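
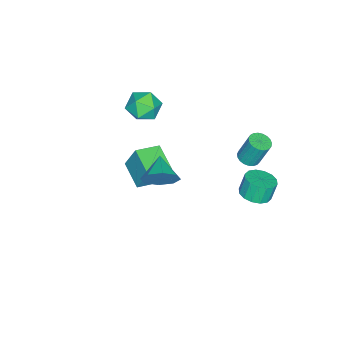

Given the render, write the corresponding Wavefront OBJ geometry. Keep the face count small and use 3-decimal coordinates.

v -3.668 2.793 -1.277
v -3.02 2.8 -1.228
v -3.144 3.374 0.346
v -3.792 3.367 0.297
v -3.072 3.048 -1.323
v -3.196 3.622 0.251
v -3.227 3.251 -1.409
v -3.351 3.826 0.164
v -3.458 3.376 -1.473
v -3.583 3.95 0.101
v -3.726 3.399 -1.503
v -3.85 3.974 0.071
v -3.983 3.318 -1.494
v -4.108 3.893 0.08
v -4.186 3.146 -1.447
v -4.311 3.721 0.127
v -4.3 2.913 -1.371
v -4.424 3.487 0.203
v -4.304 2.659 -1.278
v -4.428 3.233 0.295
v -4.198 2.428 -1.186
v -4.323 3.003 0.388
v -4 2.26 -1.109
v -4.125 2.835 0.465
v -3.745 2.184 -1.061
v -3.87 2.759 0.513
v -3.477 2.214 -1.05
v -3.602 2.789 0.523
v -3.241 2.344 -1.079
v -3.366 2.918 0.495
v -3.08 2.551 -1.142
v -3.204 3.125 0.432
v 0.311 -1.053 0.688
v 0.356 -0.413 2.197
v 1.276 0.123 0.161
v 1.321 0.763 1.67
v 1.439 -1.843 0.99
v 1.484 -1.203 2.499
v 2.404 -0.667 0.463
v 2.449 -0.027 1.972
v -4.325 -2.569 0.449
v -3.438 -2.596 -0.154
v -4.002 -4.184 0.994
v -3.115 -4.211 0.391
v -3.159 -3.573 1.252
v -3.359 -2.575 0.915
v -4.081 -4.205 -0.075
v -4.281 -3.207 -0.412
v -3.288 -3.607 -0.478
v -2.718 -3.216 0.342
v -4.722 -3.564 0.498
v -4.152 -3.173 1.318
v 3.209 1.064 2.865
v 3.761 0.635 3.581
v 2.051 0.456 3.395
v 3.495 1.322 3.788
v 3.061 1.858 3.455
v 2.714 1.928 2.777
v 2.656 1.492 2.15
v 2.922 0.805 1.943
v 3.356 0.27 2.276
v 3.703 0.199 2.954
v -3.339 3.37 -4.038
v -2.787 2.702 -3.761
v -3.129 2.881 -2.646
v -3.681 3.55 -2.922
v -2.524 3.093 -3.743
v -2.866 3.272 -2.628
v -2.48 3.558 -3.804
v -2.822 3.737 -2.689
v -2.666 3.973 -3.928
v -3.008 4.152 -2.813
v -3.032 4.226 -4.081
v -3.374 4.405 -2.966
v -3.481 4.25 -4.222
v -3.823 4.429 -3.107
v -3.891 4.039 -4.314
v -4.233 4.218 -3.199
v -4.154 3.648 -4.332
v -4.496 3.827 -3.217
v -4.198 3.183 -4.271
v -4.54 3.362 -3.156
v -4.012 2.768 -4.147
v -4.354 2.947 -3.032
v -3.646 2.515 -3.994
v -3.988 2.694 -2.879
v -3.197 2.491 -3.853
v -3.539 2.67 -2.738
f 2 1 5
f 2 5 3
f 3 5 6
f 3 6 4
f 5 1 7
f 5 7 6
f 6 7 8
f 6 8 4
f 7 1 9
f 7 9 8
f 8 9 10
f 8 10 4
f 9 1 11
f 9 11 10
f 10 11 12
f 10 12 4
f 11 1 13
f 11 13 12
f 12 13 14
f 12 14 4
f 13 1 15
f 13 15 14
f 14 15 16
f 14 16 4
f 15 1 17
f 15 17 16
f 16 17 18
f 16 18 4
f 17 1 19
f 17 19 18
f 18 19 20
f 18 20 4
f 19 1 21
f 19 21 20
f 20 21 22
f 20 22 4
f 21 1 23
f 21 23 22
f 22 23 24
f 22 24 4
f 23 1 25
f 23 25 24
f 24 25 26
f 24 26 4
f 25 1 27
f 25 27 26
f 26 27 28
f 26 28 4
f 27 1 29
f 27 29 28
f 28 29 30
f 28 30 4
f 29 1 31
f 29 31 30
f 30 31 32
f 30 32 4
f 31 1 2
f 31 2 32
f 32 2 3
f 32 3 4
f 34 36 33
f 37 34 33
f 33 36 35
f 35 37 33
f 34 40 36
f 38 34 37
f 38 40 34
f 36 40 35
f 39 37 35
f 35 40 39
f 39 38 37
f 40 38 39
f 41 52 46
f 41 46 42
f 41 42 48
f 41 48 51
f 41 51 52
f 42 46 50
f 46 52 45
f 52 51 43
f 51 48 47
f 48 42 49
f 44 50 45
f 44 45 43
f 44 43 47
f 44 47 49
f 44 49 50
f 45 50 46
f 43 45 52
f 47 43 51
f 49 47 48
f 50 49 42
f 54 53 56
f 54 56 55
f 56 53 57
f 56 57 55
f 57 53 58
f 57 58 55
f 58 53 59
f 58 59 55
f 59 53 60
f 59 60 55
f 60 53 61
f 60 61 55
f 61 53 62
f 61 62 55
f 62 53 54
f 62 54 55
f 64 63 67
f 64 67 65
f 65 67 68
f 65 68 66
f 67 63 69
f 67 69 68
f 68 69 70
f 68 70 66
f 69 63 71
f 69 71 70
f 70 71 72
f 70 72 66
f 71 63 73
f 71 73 72
f 72 73 74
f 72 74 66
f 73 63 75
f 73 75 74
f 74 75 76
f 74 76 66
f 75 63 77
f 75 77 76
f 76 77 78
f 76 78 66
f 77 63 79
f 77 79 78
f 78 79 80
f 78 80 66
f 79 63 81
f 79 81 80
f 80 81 82
f 80 82 66
f 81 63 83
f 81 83 82
f 82 83 84
f 82 84 66
f 83 63 85
f 83 85 84
f 84 85 86
f 84 86 66
f 85 63 87
f 85 87 86
f 86 87 88
f 86 88 66
f 87 63 64
f 87 64 88
f 88 64 65
f 88 65 66



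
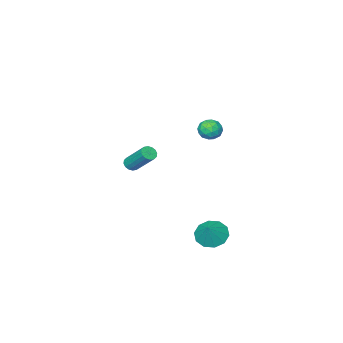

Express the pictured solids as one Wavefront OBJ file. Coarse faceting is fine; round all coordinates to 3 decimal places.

v 3.014 2.493 -4.353
v 3.63 1.719 -4.394
v 3.726 3.007 -3.367
v 3.843 2.15 -4.772
v 3.74 2.712 -4.99
v 3.359 3.191 -4.965
v 2.847 3.403 -4.706
v 2.399 3.267 -4.313
v 2.186 2.836 -3.934
v 2.289 2.274 -3.716
v 2.67 1.796 -3.741
v 3.182 1.584 -4
v 2.21 2.144 3.486
v 2.722 2.393 3.019
v 3.058 1.887 4.281
v 3.57 2.136 3.814
v 3.099 2.606 4.129
v 2.575 2.765 3.637
v 3.205 1.515 3.663
v 2.681 1.674 3.171
v 3.337 2.004 3.129
v 3.272 2.678 3.417
v 2.508 1.602 3.883
v 2.443 2.276 4.171
v 2.391 2.291 3.183
v 3.389 1.989 4.117
v 3.112 2.265 4.302
v 3.413 2.411 4.028
v 2.305 2.51 3.546
v 2.606 2.656 3.272
v 2.828 2.781 3.924
v 3.174 1.624 4.028
v 3.475 1.77 3.754
v 2.367 1.869 3.272
v 2.668 2.015 2.998
v 2.952 1.499 3.376
v 3.054 2.209 2.973
v 3.553 2.058 3.44
v 3.338 1.693 3.351
v 3.03 1.786 3.062
v 3.016 2.605 3.142
v 3.514 2.454 3.61
v 3.237 2.73 3.794
v 2.929 2.824 3.505
v 3.377 2.377 3.207
v 2.266 1.826 3.69
v 2.764 1.675 4.158
v 2.851 1.456 3.795
v 2.543 1.55 3.506
v 2.227 2.222 3.86
v 2.726 2.071 4.327
v 2.75 2.494 4.238
v 2.442 2.587 3.949
v 2.403 1.903 4.093
v 3.491 -4.205 -1.484
v 3.979 -4.301 -1.332
v 3.816 -2.831 0.116
v 3.329 -2.735 -0.036
v 4.002 -4.111 -1.522
v 3.839 -2.641 -0.074
v 3.887 -3.947 -1.702
v 3.724 -2.477 -0.253
v 3.667 -3.852 -1.823
v 3.504 -2.382 -0.375
v 3.399 -3.851 -1.854
v 3.236 -2.381 -0.405
v 3.156 -3.945 -1.785
v 2.994 -2.475 -0.337
v 3.004 -4.109 -1.636
v 2.841 -2.639 -0.188
v 2.981 -4.299 -1.446
v 2.818 -2.829 0.002
v 3.096 -4.463 -1.267
v 2.933 -2.993 0.182
v 3.316 -4.558 -1.145
v 3.153 -3.088 0.303
v 3.584 -4.559 -1.115
v 3.421 -3.089 0.334
v 3.826 -4.465 -1.183
v 3.664 -2.995 0.265
f 2 1 4
f 2 4 3
f 4 1 5
f 4 5 3
f 5 1 6
f 5 6 3
f 6 1 7
f 6 7 3
f 7 1 8
f 7 8 3
f 8 1 9
f 8 9 3
f 9 1 10
f 9 10 3
f 10 1 11
f 10 11 3
f 11 1 12
f 11 12 3
f 12 1 2
f 12 2 3
f 13 50 29
f 50 24 53
f 29 53 18
f 50 53 29
f 13 29 25
f 29 18 30
f 25 30 14
f 29 30 25
f 13 25 34
f 25 14 35
f 34 35 20
f 25 35 34
f 13 34 46
f 34 20 49
f 46 49 23
f 34 49 46
f 13 46 50
f 46 23 54
f 50 54 24
f 46 54 50
f 14 30 41
f 30 18 44
f 41 44 22
f 30 44 41
f 18 53 31
f 53 24 52
f 31 52 17
f 53 52 31
f 24 54 51
f 54 23 47
f 51 47 15
f 54 47 51
f 23 49 48
f 49 20 36
f 48 36 19
f 49 36 48
f 20 35 40
f 35 14 37
f 40 37 21
f 35 37 40
f 16 42 28
f 42 22 43
f 28 43 17
f 42 43 28
f 16 28 26
f 28 17 27
f 26 27 15
f 28 27 26
f 16 26 33
f 26 15 32
f 33 32 19
f 26 32 33
f 16 33 38
f 33 19 39
f 38 39 21
f 33 39 38
f 16 38 42
f 38 21 45
f 42 45 22
f 38 45 42
f 17 43 31
f 43 22 44
f 31 44 18
f 43 44 31
f 15 27 51
f 27 17 52
f 51 52 24
f 27 52 51
f 19 32 48
f 32 15 47
f 48 47 23
f 32 47 48
f 21 39 40
f 39 19 36
f 40 36 20
f 39 36 40
f 22 45 41
f 45 21 37
f 41 37 14
f 45 37 41
f 56 55 59
f 56 59 57
f 57 59 60
f 57 60 58
f 59 55 61
f 59 61 60
f 60 61 62
f 60 62 58
f 61 55 63
f 61 63 62
f 62 63 64
f 62 64 58
f 63 55 65
f 63 65 64
f 64 65 66
f 64 66 58
f 65 55 67
f 65 67 66
f 66 67 68
f 66 68 58
f 67 55 69
f 67 69 68
f 68 69 70
f 68 70 58
f 69 55 71
f 69 71 70
f 70 71 72
f 70 72 58
f 71 55 73
f 71 73 72
f 72 73 74
f 72 74 58
f 73 55 75
f 73 75 74
f 74 75 76
f 74 76 58
f 75 55 77
f 75 77 76
f 76 77 78
f 76 78 58
f 77 55 79
f 77 79 78
f 78 79 80
f 78 80 58
f 79 55 56
f 79 56 80
f 80 56 57
f 80 57 58



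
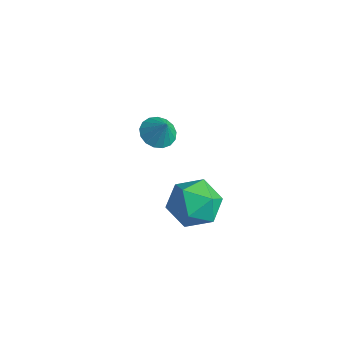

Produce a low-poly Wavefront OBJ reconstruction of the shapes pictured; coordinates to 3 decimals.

v 0.632 0.23 3.004
v 1.39 1.011 3.453
v 1.97 -0.371 1.787
v 2.728 0.41 2.236
v 2.382 -0.512 2.881
v 1.555 -0.141 3.633
v 1.805 0.781 1.607
v 0.978 1.152 2.359
v 2.115 1.352 2.589
v 2.472 0.552 3.377
v 0.888 0.088 1.863
v 1.245 -0.712 2.651
v -3.097 2.264 2.211
v -2.632 1.689 1.934
v -2.523 2.276 3.149
v -2.458 2.006 1.824
v -2.431 2.383 1.802
v -2.556 2.732 1.874
v -2.805 2.974 2.024
v -3.121 3.054 2.216
v -3.432 2.952 2.406
v -3.665 2.693 2.552
v -3.768 2.336 2.62
v -3.718 1.962 2.594
v -3.525 1.657 2.48
v -3.234 1.492 2.305
v -2.912 1.503 2.107
f 1 12 6
f 1 6 2
f 1 2 8
f 1 8 11
f 1 11 12
f 2 6 10
f 6 12 5
f 12 11 3
f 11 8 7
f 8 2 9
f 4 10 5
f 4 5 3
f 4 3 7
f 4 7 9
f 4 9 10
f 5 10 6
f 3 5 12
f 7 3 11
f 9 7 8
f 10 9 2
f 14 13 16
f 14 16 15
f 16 13 17
f 16 17 15
f 17 13 18
f 17 18 15
f 18 13 19
f 18 19 15
f 19 13 20
f 19 20 15
f 20 13 21
f 20 21 15
f 21 13 22
f 21 22 15
f 22 13 23
f 22 23 15
f 23 13 24
f 23 24 15
f 24 13 25
f 24 25 15
f 25 13 26
f 25 26 15
f 26 13 27
f 26 27 15
f 27 13 14
f 27 14 15



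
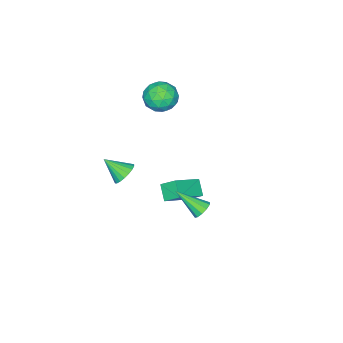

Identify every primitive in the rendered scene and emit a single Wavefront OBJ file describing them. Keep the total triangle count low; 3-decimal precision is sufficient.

v -3.96 -2.473 2.917
v -3.125 -2.888 2.43
v -3.795 -3.612 4.17
v -2.96 -4.027 3.683
v -2.899 -3.066 4.107
v -3 -2.362 3.332
v -3.92 -4.138 3.268
v -4.021 -3.434 2.493
v -3.1 -3.917 2.647
v -2.469 -3.254 3.166
v -4.451 -3.246 3.434
v -3.82 -2.583 3.953
v -3.557 -2.581 2.563
v -3.363 -3.919 4.037
v -3.327 -3.355 4.286
v -2.836 -3.598 4
v -3.484 -2.272 3.093
v -2.993 -2.516 2.808
v -2.86 -2.62 3.793
v -3.927 -3.984 3.792
v -3.436 -4.228 3.507
v -4.084 -2.902 2.6
v -3.593 -3.145 2.314
v -4.06 -3.88 2.807
v -3.052 -3.429 2.405
v -2.955 -4.098 3.142
v -3.519 -4.164 2.897
v -3.579 -3.75 2.442
v -2.681 -3.04 2.71
v -2.584 -3.709 3.446
v -2.548 -3.144 3.695
v -2.607 -2.731 3.24
v -2.666 -3.644 2.837
v -4.336 -2.791 3.154
v -4.239 -3.46 3.89
v -4.313 -3.769 3.36
v -4.372 -3.356 2.905
v -3.965 -2.402 3.458
v -3.868 -3.071 4.195
v -3.341 -2.75 4.158
v -3.401 -2.336 3.703
v -4.254 -2.856 3.763
v 0.3 -2.804 -0.364
v 0.855 -2.361 -0.041
v 0.66 -3.916 0.544
v 0.576 -2.291 0.155
v 0.243 -2.323 0.248
v -0.078 -2.45 0.22
v -0.325 -2.648 0.076
v -0.448 -2.876 -0.155
v -0.423 -3.09 -0.427
v -0.255 -3.247 -0.687
v 0.023 -3.316 -0.882
v 0.356 -3.284 -0.975
v 0.678 -3.157 -0.947
v 0.925 -2.96 -0.803
v 1.048 -2.732 -0.573
v 1.023 -2.518 -0.3
v -0.058 2.074 -0.894
v 0.442 1.965 -1.225
v 0.358 0.626 0.214
v 0.535 2.203 -0.948
v 0.402 2.392 -0.651
v 0.092 2.46 -0.446
v -0.274 2.38 -0.412
v -0.559 2.183 -0.563
v -0.652 1.945 -0.839
v -0.519 1.756 -1.137
v -0.209 1.688 -1.341
v 0.158 1.768 -1.375
v -3.899 -1.987 -3.977
v -2.205 -2.336 -2.993
v -4.116 -1.124 -3.296
v -2.422 -1.474 -2.313
v -3.358 -1.306 -4.667
v -1.664 -1.656 -3.684
v -3.575 -0.444 -3.987
v -1.881 -0.793 -3.003
f 1 38 17
f 38 12 41
f 17 41 6
f 38 41 17
f 1 17 13
f 17 6 18
f 13 18 2
f 17 18 13
f 1 13 22
f 13 2 23
f 22 23 8
f 13 23 22
f 1 22 34
f 22 8 37
f 34 37 11
f 22 37 34
f 1 34 38
f 34 11 42
f 38 42 12
f 34 42 38
f 2 18 29
f 18 6 32
f 29 32 10
f 18 32 29
f 6 41 19
f 41 12 40
f 19 40 5
f 41 40 19
f 12 42 39
f 42 11 35
f 39 35 3
f 42 35 39
f 11 37 36
f 37 8 24
f 36 24 7
f 37 24 36
f 8 23 28
f 23 2 25
f 28 25 9
f 23 25 28
f 4 30 16
f 30 10 31
f 16 31 5
f 30 31 16
f 4 16 14
f 16 5 15
f 14 15 3
f 16 15 14
f 4 14 21
f 14 3 20
f 21 20 7
f 14 20 21
f 4 21 26
f 21 7 27
f 26 27 9
f 21 27 26
f 4 26 30
f 26 9 33
f 30 33 10
f 26 33 30
f 5 31 19
f 31 10 32
f 19 32 6
f 31 32 19
f 3 15 39
f 15 5 40
f 39 40 12
f 15 40 39
f 7 20 36
f 20 3 35
f 36 35 11
f 20 35 36
f 9 27 28
f 27 7 24
f 28 24 8
f 27 24 28
f 10 33 29
f 33 9 25
f 29 25 2
f 33 25 29
f 44 43 46
f 44 46 45
f 46 43 47
f 46 47 45
f 47 43 48
f 47 48 45
f 48 43 49
f 48 49 45
f 49 43 50
f 49 50 45
f 50 43 51
f 50 51 45
f 51 43 52
f 51 52 45
f 52 43 53
f 52 53 45
f 53 43 54
f 53 54 45
f 54 43 55
f 54 55 45
f 55 43 56
f 55 56 45
f 56 43 57
f 56 57 45
f 57 43 58
f 57 58 45
f 58 43 44
f 58 44 45
f 60 59 62
f 60 62 61
f 62 59 63
f 62 63 61
f 63 59 64
f 63 64 61
f 64 59 65
f 64 65 61
f 65 59 66
f 65 66 61
f 66 59 67
f 66 67 61
f 67 59 68
f 67 68 61
f 68 59 69
f 68 69 61
f 69 59 70
f 69 70 61
f 70 59 60
f 70 60 61
f 72 74 71
f 75 72 71
f 71 74 73
f 73 75 71
f 72 78 74
f 76 72 75
f 76 78 72
f 74 78 73
f 77 75 73
f 73 78 77
f 77 76 75
f 78 76 77



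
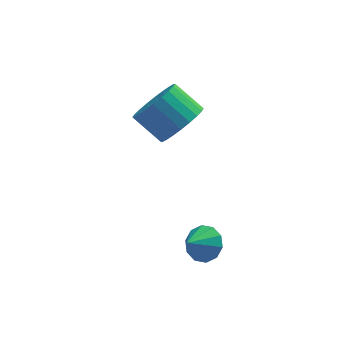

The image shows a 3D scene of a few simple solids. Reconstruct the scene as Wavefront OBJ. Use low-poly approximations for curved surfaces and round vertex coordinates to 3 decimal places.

v 0.171 1.127 1.091
v 0.696 0.7 1.958
v -0.325 1.347 2.896
v -0.851 1.773 2.029
v 0.897 1.077 1.916
v -0.125 1.724 2.854
v 0.986 1.462 1.749
v -0.035 2.109 2.686
v 0.952 1.796 1.481
v -0.07 2.442 2.419
v 0.799 2.028 1.154
v -0.223 2.674 2.092
v 0.55 2.122 0.818
v -0.472 2.769 1.755
v 0.243 2.065 0.523
v -0.778 2.712 1.46
v -0.074 1.866 0.314
v -1.096 2.512 1.252
v -0.355 1.553 0.224
v -1.376 2.2 1.162
v -0.555 1.176 0.266
v -1.577 1.823 1.204
v -0.645 0.791 0.434
v -1.666 1.438 1.371
v -0.61 0.458 0.701
v -1.632 1.104 1.639
v -0.457 0.226 1.028
v -1.479 0.872 1.966
v -0.208 0.131 1.365
v -1.23 0.778 2.302
v 0.098 0.188 1.66
v -0.923 0.835 2.597
v 0.416 0.388 1.868
v -0.606 1.034 2.806
v 0.763 -2.536 -2.654
v 1.411 -2.979 -2.456
v 0.097 -3.184 -1.926
v 1.384 -2.594 -2.137
v 1.12 -2.187 -2.016
v 0.719 -1.913 -2.138
v 0.335 -1.877 -2.457
v 0.115 -2.092 -2.852
v 0.142 -2.478 -3.17
v 0.406 -2.885 -3.291
v 0.807 -3.159 -3.169
v 1.191 -3.195 -2.85
f 2 1 5
f 2 5 3
f 3 5 6
f 3 6 4
f 5 1 7
f 5 7 6
f 6 7 8
f 6 8 4
f 7 1 9
f 7 9 8
f 8 9 10
f 8 10 4
f 9 1 11
f 9 11 10
f 10 11 12
f 10 12 4
f 11 1 13
f 11 13 12
f 12 13 14
f 12 14 4
f 13 1 15
f 13 15 14
f 14 15 16
f 14 16 4
f 15 1 17
f 15 17 16
f 16 17 18
f 16 18 4
f 17 1 19
f 17 19 18
f 18 19 20
f 18 20 4
f 19 1 21
f 19 21 20
f 20 21 22
f 20 22 4
f 21 1 23
f 21 23 22
f 22 23 24
f 22 24 4
f 23 1 25
f 23 25 24
f 24 25 26
f 24 26 4
f 25 1 27
f 25 27 26
f 26 27 28
f 26 28 4
f 27 1 29
f 27 29 28
f 28 29 30
f 28 30 4
f 29 1 31
f 29 31 30
f 30 31 32
f 30 32 4
f 31 1 33
f 31 33 32
f 32 33 34
f 32 34 4
f 33 1 2
f 33 2 34
f 34 2 3
f 34 3 4
f 36 35 38
f 36 38 37
f 38 35 39
f 38 39 37
f 39 35 40
f 39 40 37
f 40 35 41
f 40 41 37
f 41 35 42
f 41 42 37
f 42 35 43
f 42 43 37
f 43 35 44
f 43 44 37
f 44 35 45
f 44 45 37
f 45 35 46
f 45 46 37
f 46 35 36
f 46 36 37



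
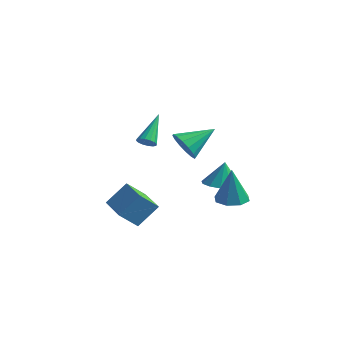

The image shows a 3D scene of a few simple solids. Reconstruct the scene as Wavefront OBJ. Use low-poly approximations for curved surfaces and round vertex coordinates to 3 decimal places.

v 1.521 -2.898 2.271
v 1.855 -3.475 2.905
v 2.299 -1.482 3.149
v 2.192 -3.452 2.569
v 2.349 -3.281 2.153
v 2.284 -3.007 1.769
v 2.014 -2.704 1.519
v 1.612 -2.453 1.471
v 1.186 -2.322 1.637
v 0.849 -2.345 1.973
v 0.692 -2.516 2.389
v 0.757 -2.79 2.773
v 1.027 -3.093 3.022
v 1.429 -3.344 3.071
v 0.751 1.24 -2.024
v 1.74 1.382 -2.066
v 0.769 1.54 -0.596
v 1.503 1.883 -2.169
v 1.027 2.18 -2.225
v 0.464 2.178 -2.218
v -0.008 1.879 -2.149
v -0.239 1.376 -2.041
v -0.156 0.831 -1.927
v 0.215 0.415 -1.845
v 0.757 0.261 -1.819
v 1.297 0.418 -1.859
v 1.663 0.836 -1.951
v -1.791 -2.262 -4.38
v -2.329 -3.105 -3.43
v -3.451 -1.22 -4.398
v -3.99 -2.063 -3.447
v -1.21 -1.317 -3.213
v -1.749 -2.16 -2.262
v -2.871 -0.275 -3.23
v -3.409 -1.118 -2.28
v 2.476 -0.251 -1.993
v 3.322 0.026 -1.997
v 2.524 -0.369 0.053
v 2.879 0.542 -1.957
v 2.201 0.593 -1.938
v 1.683 0.151 -1.952
v 1.63 -0.527 -1.989
v 2.073 -1.044 -2.029
v 2.752 -1.095 -2.048
v 3.27 -0.652 -2.035
v 0.074 -3.928 2.519
v 0.574 -3.945 2.661
v -0.254 -2.532 3.841
v 0.564 -3.761 2.465
v 0.422 -3.622 2.283
v 0.188 -3.565 2.164
v -0.078 -3.605 2.141
v -0.302 -3.732 2.219
v -0.426 -3.911 2.377
v -0.415 -4.095 2.574
v -0.274 -4.234 2.756
v -0.039 -4.291 2.874
v 0.226 -4.251 2.898
v 0.45 -4.124 2.82
f 2 1 4
f 2 4 3
f 4 1 5
f 4 5 3
f 5 1 6
f 5 6 3
f 6 1 7
f 6 7 3
f 7 1 8
f 7 8 3
f 8 1 9
f 8 9 3
f 9 1 10
f 9 10 3
f 10 1 11
f 10 11 3
f 11 1 12
f 11 12 3
f 12 1 13
f 12 13 3
f 13 1 14
f 13 14 3
f 14 1 2
f 14 2 3
f 16 15 18
f 16 18 17
f 18 15 19
f 18 19 17
f 19 15 20
f 19 20 17
f 20 15 21
f 20 21 17
f 21 15 22
f 21 22 17
f 22 15 23
f 22 23 17
f 23 15 24
f 23 24 17
f 24 15 25
f 24 25 17
f 25 15 26
f 25 26 17
f 26 15 27
f 26 27 17
f 27 15 16
f 27 16 17
f 29 31 28
f 32 29 28
f 28 31 30
f 30 32 28
f 29 35 31
f 33 29 32
f 33 35 29
f 31 35 30
f 34 32 30
f 30 35 34
f 34 33 32
f 35 33 34
f 37 36 39
f 37 39 38
f 39 36 40
f 39 40 38
f 40 36 41
f 40 41 38
f 41 36 42
f 41 42 38
f 42 36 43
f 42 43 38
f 43 36 44
f 43 44 38
f 44 36 45
f 44 45 38
f 45 36 37
f 45 37 38
f 47 46 49
f 47 49 48
f 49 46 50
f 49 50 48
f 50 46 51
f 50 51 48
f 51 46 52
f 51 52 48
f 52 46 53
f 52 53 48
f 53 46 54
f 53 54 48
f 54 46 55
f 54 55 48
f 55 46 56
f 55 56 48
f 56 46 57
f 56 57 48
f 57 46 58
f 57 58 48
f 58 46 59
f 58 59 48
f 59 46 47
f 59 47 48



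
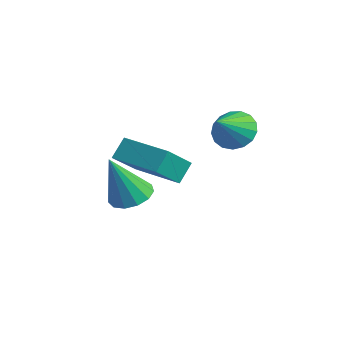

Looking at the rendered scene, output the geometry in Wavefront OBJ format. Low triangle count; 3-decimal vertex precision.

v -2.565 0.346 -0.088
v -1.768 0.583 0.032
v -2.615 -0.466 1.848
v -2.038 0.944 0.176
v -2.475 1.115 0.236
v -2.941 1.042 0.194
v -3.287 0.748 0.062
v -3.404 0.326 -0.118
v -3.255 -0.09 -0.288
v -2.887 -0.367 -0.395
v -2.417 -0.418 -0.404
v -1.993 -0.227 -0.313
v -1.752 0.146 -0.151
v -0.286 -1.627 3.304
v -0.479 -1.06 3.988
v -0.619 -0.564 2.329
v -0.812 0.003 3.014
v 1.512 -1.043 3.326
v 1.319 -0.476 4.011
v 1.179 0.02 2.352
v 0.986 0.587 3.036
v -0.822 3.373 3.03
v -0.124 3.313 2.548
v -0.278 2.307 3.95
v -0.028 3.598 2.822
v -0.115 3.832 3.144
v -0.363 3.96 3.44
v -0.717 3.954 3.641
v -1.094 3.815 3.702
v -1.409 3.575 3.61
v -1.589 3.288 3.384
v -1.594 3.021 3.077
v -1.421 2.835 2.76
v -1.111 2.772 2.504
v -0.735 2.846 2.368
v -0.379 3.042 2.384
f 2 1 4
f 2 4 3
f 4 1 5
f 4 5 3
f 5 1 6
f 5 6 3
f 6 1 7
f 6 7 3
f 7 1 8
f 7 8 3
f 8 1 9
f 8 9 3
f 9 1 10
f 9 10 3
f 10 1 11
f 10 11 3
f 11 1 12
f 11 12 3
f 12 1 13
f 12 13 3
f 13 1 2
f 13 2 3
f 15 17 14
f 18 15 14
f 14 17 16
f 16 18 14
f 15 21 17
f 19 15 18
f 19 21 15
f 17 21 16
f 20 18 16
f 16 21 20
f 20 19 18
f 21 19 20
f 23 22 25
f 23 25 24
f 25 22 26
f 25 26 24
f 26 22 27
f 26 27 24
f 27 22 28
f 27 28 24
f 28 22 29
f 28 29 24
f 29 22 30
f 29 30 24
f 30 22 31
f 30 31 24
f 31 22 32
f 31 32 24
f 32 22 33
f 32 33 24
f 33 22 34
f 33 34 24
f 34 22 35
f 34 35 24
f 35 22 36
f 35 36 24
f 36 22 23
f 36 23 24



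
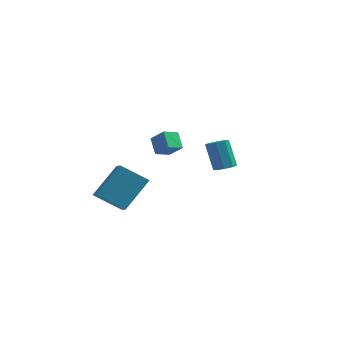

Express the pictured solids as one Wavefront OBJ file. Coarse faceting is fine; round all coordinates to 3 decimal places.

v -1.748 1.242 -1.114
v -0.971 1.037 -0.453
v -1.335 1.975 -1.371
v -0.559 1.77 -0.71
v -1.261 0.71 -1.85
v -0.485 0.505 -1.189
v -0.849 1.443 -2.107
v -0.072 1.238 -1.446
v -2.061 -1.329 -4.846
v -3.383 -1.703 -3.97
v -1.418 -0.077 -3.342
v -2.741 -0.451 -2.466
v -1.319 -2.469 -4.214
v -2.642 -2.843 -3.338
v -0.677 -1.217 -2.71
v -1.999 -1.591 -1.834
v 3.878 -3.096 -0.351
v 4.331 -3.301 -0.142
v 3.816 -3.03 1.24
v 3.362 -2.824 1.031
v 4.359 -2.895 -0.211
v 3.844 -2.623 1.171
v 4.105 -2.606 -0.363
v 3.59 -2.335 1.02
v 3.718 -2.604 -0.507
v 3.203 -2.333 0.875
v 3.424 -2.89 -0.56
v 2.909 -2.619 0.822
v 3.396 -3.297 -0.491
v 2.881 -3.025 0.891
v 3.65 -3.585 -0.34
v 3.135 -3.314 1.043
v 4.037 -3.587 -0.195
v 3.522 -3.316 1.187
f 2 4 1
f 5 2 1
f 1 4 3
f 3 5 1
f 2 8 4
f 6 2 5
f 6 8 2
f 4 8 3
f 7 5 3
f 3 8 7
f 7 6 5
f 8 6 7
f 10 12 9
f 13 10 9
f 9 12 11
f 11 13 9
f 10 16 12
f 14 10 13
f 14 16 10
f 12 16 11
f 15 13 11
f 11 16 15
f 15 14 13
f 16 14 15
f 18 17 21
f 18 21 19
f 19 21 22
f 19 22 20
f 21 17 23
f 21 23 22
f 22 23 24
f 22 24 20
f 23 17 25
f 23 25 24
f 24 25 26
f 24 26 20
f 25 17 27
f 25 27 26
f 26 27 28
f 26 28 20
f 27 17 29
f 27 29 28
f 28 29 30
f 28 30 20
f 29 17 31
f 29 31 30
f 30 31 32
f 30 32 20
f 31 17 33
f 31 33 32
f 32 33 34
f 32 34 20
f 33 17 18
f 33 18 34
f 34 18 19
f 34 19 20



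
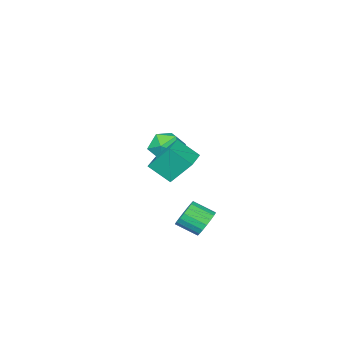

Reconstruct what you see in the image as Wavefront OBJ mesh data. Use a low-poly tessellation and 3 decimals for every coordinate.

v -0.841 1.774 -0.674
v -1.437 2.663 0.647
v 0.256 2.508 -0.673
v -0.34 3.397 0.648
v -0.22 0.843 0.232
v -0.816 1.732 1.553
v 0.877 1.577 0.233
v 0.281 2.466 1.554
v -3.947 -1.831 -1.706
v -3.178 -2.37 -1.21
v -4.722 -3.31 -2.11
v -3.953 -3.849 -1.614
v -4.638 -3.262 -1.052
v -4.158 -2.348 -0.803
v -3.742 -3.332 -2.517
v -3.262 -2.418 -2.268
v -3.051 -3.297 -1.711
v -3.605 -3.254 -0.806
v -4.295 -2.426 -2.514
v -4.849 -2.383 -1.609
v -0.917 3.788 -3.395
v -0.516 3.605 -4.086
v 0.118 2.689 -3.477
v -0.283 2.872 -2.785
v -0.301 3.857 -3.932
v 0.333 2.94 -3.323
v -0.208 4.094 -3.671
v 0.426 3.178 -3.062
v -0.256 4.272 -3.356
v 0.378 3.355 -2.746
v -0.434 4.353 -3.048
v 0.2 3.436 -2.439
v -0.708 4.322 -2.809
v -0.074 3.406 -2.199
v -1.023 4.186 -2.685
v -0.389 3.27 -2.076
v -1.318 3.971 -2.703
v -0.684 3.055 -2.094
v -1.533 3.72 -2.857
v -0.899 2.803 -2.248
v -1.626 3.482 -3.118
v -0.992 2.566 -2.509
v -1.578 3.305 -3.434
v -0.944 2.388 -2.824
v -1.4 3.224 -3.741
v -0.766 2.307 -3.132
v -1.126 3.254 -3.981
v -0.492 2.338 -3.371
v -0.811 3.39 -4.104
v -0.177 2.474 -3.495
f 2 4 1
f 5 2 1
f 1 4 3
f 3 5 1
f 2 8 4
f 6 2 5
f 6 8 2
f 4 8 3
f 7 5 3
f 3 8 7
f 7 6 5
f 8 6 7
f 9 20 14
f 9 14 10
f 9 10 16
f 9 16 19
f 9 19 20
f 10 14 18
f 14 20 13
f 20 19 11
f 19 16 15
f 16 10 17
f 12 18 13
f 12 13 11
f 12 11 15
f 12 15 17
f 12 17 18
f 13 18 14
f 11 13 20
f 15 11 19
f 17 15 16
f 18 17 10
f 22 21 25
f 22 25 23
f 23 25 26
f 23 26 24
f 25 21 27
f 25 27 26
f 26 27 28
f 26 28 24
f 27 21 29
f 27 29 28
f 28 29 30
f 28 30 24
f 29 21 31
f 29 31 30
f 30 31 32
f 30 32 24
f 31 21 33
f 31 33 32
f 32 33 34
f 32 34 24
f 33 21 35
f 33 35 34
f 34 35 36
f 34 36 24
f 35 21 37
f 35 37 36
f 36 37 38
f 36 38 24
f 37 21 39
f 37 39 38
f 38 39 40
f 38 40 24
f 39 21 41
f 39 41 40
f 40 41 42
f 40 42 24
f 41 21 43
f 41 43 42
f 42 43 44
f 42 44 24
f 43 21 45
f 43 45 44
f 44 45 46
f 44 46 24
f 45 21 47
f 45 47 46
f 46 47 48
f 46 48 24
f 47 21 49
f 47 49 48
f 48 49 50
f 48 50 24
f 49 21 22
f 49 22 50
f 50 22 23
f 50 23 24



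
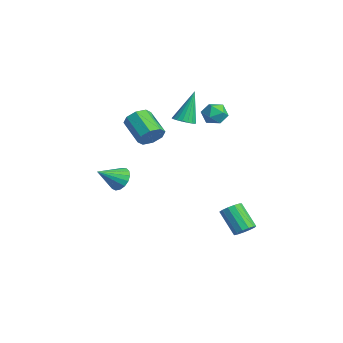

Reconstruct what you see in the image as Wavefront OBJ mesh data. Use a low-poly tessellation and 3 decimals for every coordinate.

v -2.266 1.801 3.101
v -1.84 2.202 3.023
v -2.614 2.499 4.779
v -2.053 2.324 2.928
v -2.308 2.342 2.868
v -2.555 2.253 2.854
v -2.744 2.075 2.889
v -2.839 1.842 2.965
v -2.82 1.602 3.069
v -2.692 1.401 3.179
v -2.479 1.279 3.274
v -2.224 1.261 3.334
v -1.978 1.35 3.348
v -1.788 1.528 3.313
v -1.693 1.761 3.237
v -1.712 2.001 3.133
v -3.543 4.175 2.839
v -3.103 4.165 3.403
v -2.997 3.255 2.397
v -2.557 3.245 2.961
v -3.247 3.075 3.043
v -3.584 3.643 3.316
v -2.516 3.777 2.484
v -2.853 4.345 2.757
v -2.468 3.919 3.183
v -2.92 3.485 3.529
v -3.18 3.935 2.271
v -3.632 3.501 2.617
v -2.042 0.094 2.447
v -1.673 -0.119 3.028
v -2.97 -0.328 3.774
v -3.338 -0.114 3.193
v -1.763 0.424 3.023
v -3.06 0.216 3.769
v -2.017 0.775 2.681
v -3.313 0.566 3.427
v -2.285 0.726 2.202
v -3.581 0.518 2.948
v -2.41 0.308 1.866
v -3.707 0.099 2.612
v -2.32 -0.236 1.871
v -3.617 -0.444 2.617
v -2.067 -0.586 2.213
v -3.363 -0.795 2.959
v -1.799 -0.538 2.692
v -3.095 -0.746 3.438
v -1.882 -1.542 0.037
v -1.327 -1.742 -0.339
v -1.778 -2.698 0.803
v -1.194 -1.564 -0.088
v -1.218 -1.381 0.191
v -1.395 -1.235 0.435
v -1.683 -1.159 0.589
v -2.017 -1.171 0.615
v -2.32 -1.269 0.51
v -2.522 -1.428 0.296
v -2.578 -1.614 0.023
v -2.474 -1.784 -0.247
v -2.235 -1.898 -0.452
v -1.914 -1.93 -0.544
v -1.587 -1.874 -0.504
v 1.671 3.237 -2.571
v 1.983 3.546 -2.191
v 0.98 3.251 -1.129
v 0.669 2.943 -1.509
v 1.774 3.755 -2.33
v 0.771 3.46 -1.268
v 1.533 3.8 -2.546
v 0.53 3.505 -1.484
v 1.335 3.666 -2.769
v 0.332 3.372 -1.707
v 1.244 3.397 -2.93
v 0.242 3.102 -1.868
v 1.289 3.076 -2.976
v 0.287 2.781 -1.915
v 1.455 2.807 -2.894
v 0.453 2.512 -1.832
v 1.69 2.675 -2.71
v 0.687 2.38 -1.648
v 1.919 2.721 -2.481
v 0.916 2.426 -1.419
v 2.069 2.931 -2.281
v 1.066 2.636 -1.219
v 2.093 3.239 -2.173
v 1.09 2.944 -1.111
f 2 1 4
f 2 4 3
f 4 1 5
f 4 5 3
f 5 1 6
f 5 6 3
f 6 1 7
f 6 7 3
f 7 1 8
f 7 8 3
f 8 1 9
f 8 9 3
f 9 1 10
f 9 10 3
f 10 1 11
f 10 11 3
f 11 1 12
f 11 12 3
f 12 1 13
f 12 13 3
f 13 1 14
f 13 14 3
f 14 1 15
f 14 15 3
f 15 1 16
f 15 16 3
f 16 1 2
f 16 2 3
f 17 28 22
f 17 22 18
f 17 18 24
f 17 24 27
f 17 27 28
f 18 22 26
f 22 28 21
f 28 27 19
f 27 24 23
f 24 18 25
f 20 26 21
f 20 21 19
f 20 19 23
f 20 23 25
f 20 25 26
f 21 26 22
f 19 21 28
f 23 19 27
f 25 23 24
f 26 25 18
f 30 29 33
f 30 33 31
f 31 33 34
f 31 34 32
f 33 29 35
f 33 35 34
f 34 35 36
f 34 36 32
f 35 29 37
f 35 37 36
f 36 37 38
f 36 38 32
f 37 29 39
f 37 39 38
f 38 39 40
f 38 40 32
f 39 29 41
f 39 41 40
f 40 41 42
f 40 42 32
f 41 29 43
f 41 43 42
f 42 43 44
f 42 44 32
f 43 29 45
f 43 45 44
f 44 45 46
f 44 46 32
f 45 29 30
f 45 30 46
f 46 30 31
f 46 31 32
f 48 47 50
f 48 50 49
f 50 47 51
f 50 51 49
f 51 47 52
f 51 52 49
f 52 47 53
f 52 53 49
f 53 47 54
f 53 54 49
f 54 47 55
f 54 55 49
f 55 47 56
f 55 56 49
f 56 47 57
f 56 57 49
f 57 47 58
f 57 58 49
f 58 47 59
f 58 59 49
f 59 47 60
f 59 60 49
f 60 47 61
f 60 61 49
f 61 47 48
f 61 48 49
f 63 62 66
f 63 66 64
f 64 66 67
f 64 67 65
f 66 62 68
f 66 68 67
f 67 68 69
f 67 69 65
f 68 62 70
f 68 70 69
f 69 70 71
f 69 71 65
f 70 62 72
f 70 72 71
f 71 72 73
f 71 73 65
f 72 62 74
f 72 74 73
f 73 74 75
f 73 75 65
f 74 62 76
f 74 76 75
f 75 76 77
f 75 77 65
f 76 62 78
f 76 78 77
f 77 78 79
f 77 79 65
f 78 62 80
f 78 80 79
f 79 80 81
f 79 81 65
f 80 62 82
f 80 82 81
f 81 82 83
f 81 83 65
f 82 62 84
f 82 84 83
f 83 84 85
f 83 85 65
f 84 62 63
f 84 63 85
f 85 63 64
f 85 64 65



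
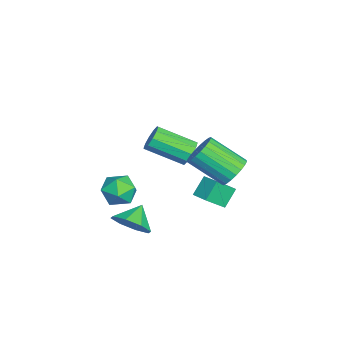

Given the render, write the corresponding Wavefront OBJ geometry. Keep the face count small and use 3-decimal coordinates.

v 2.348 -1.803 1.231
v 3.219 -2.007 1.039
v 2.201 -3.093 1.941
v 3.072 -3.297 1.749
v 2.879 -2.626 2.34
v 2.97 -1.829 1.901
v 2.45 -3.271 1.079
v 2.541 -2.474 0.64
v 3.282 -2.915 0.945
v 3.547 -2.516 1.725
v 1.873 -2.584 1.255
v 2.138 -2.185 2.035
v 2.398 0.65 1.038
v 1.816 1.114 1.834
v 1.942 1.481 0.222
v 1.36 1.944 1.019
v 3.1 1.216 1.221
v 2.518 1.679 2.018
v 2.644 2.046 0.406
v 2.062 2.51 1.202
v 2.423 2.437 2.558
v 3.16 2.516 2.952
v 2.715 0.963 4.097
v 1.977 0.883 3.702
v 2.952 2.718 3.146
v 2.506 1.165 4.291
v 2.652 2.872 3.238
v 2.207 1.319 4.383
v 2.313 2.951 3.213
v 1.867 1.398 4.357
v 1.992 2.94 3.074
v 1.547 1.387 4.218
v 1.746 2.843 2.846
v 1.301 1.29 3.99
v 1.617 2.675 2.568
v 1.172 1.122 3.712
v 1.628 2.466 2.288
v 1.182 0.913 3.433
v 1.775 2.252 2.055
v 1.33 0.699 3.2
v 2.035 2.07 1.909
v 1.59 0.517 3.054
v 2.362 1.951 1.875
v 1.916 0.398 3.019
v 2.699 1.916 1.959
v 2.253 0.363 3.103
v 2.989 1.971 2.147
v 2.543 0.418 3.291
v 3.18 2.107 2.405
v 2.735 0.554 3.55
v 3.241 2.299 2.69
v 2.795 0.746 3.835
v -3.001 0.384 -0.172
v -2.728 0.662 0.457
v -2.946 -1.165 1.361
v -3.219 -1.444 0.732
v -3.181 0.719 0.463
v -3.4 -1.108 1.366
v -3.566 0.648 0.226
v -3.785 -1.179 1.129
v -3.735 0.476 -0.163
v -3.954 -1.351 0.74
v -3.623 0.269 -0.555
v -3.842 -1.559 0.348
v -3.274 0.105 -0.801
v -3.492 -1.722 0.103
v -2.82 0.048 -0.806
v -3.039 -1.779 0.097
v -2.435 0.119 -0.569
v -2.654 -1.708 0.334
v -2.266 0.291 -0.18
v -2.485 -1.536 0.723
v -2.378 0.499 0.212
v -2.597 -1.329 1.115
v 1.597 -2.127 -1.707
v 2.311 -1.603 -1.201
v 0.743 -1.653 -0.993
v 2.024 -1.207 -1.809
v 1.486 -1.349 -2.357
v 1.014 -1.948 -2.524
v 0.883 -2.651 -2.213
v 1.17 -3.048 -1.605
v 1.708 -2.906 -1.057
v 2.18 -2.307 -0.89
f 1 12 6
f 1 6 2
f 1 2 8
f 1 8 11
f 1 11 12
f 2 6 10
f 6 12 5
f 12 11 3
f 11 8 7
f 8 2 9
f 4 10 5
f 4 5 3
f 4 3 7
f 4 7 9
f 4 9 10
f 5 10 6
f 3 5 12
f 7 3 11
f 9 7 8
f 10 9 2
f 14 16 13
f 17 14 13
f 13 16 15
f 15 17 13
f 14 20 16
f 18 14 17
f 18 20 14
f 16 20 15
f 19 17 15
f 15 20 19
f 19 18 17
f 20 18 19
f 22 21 25
f 22 25 23
f 23 25 26
f 23 26 24
f 25 21 27
f 25 27 26
f 26 27 28
f 26 28 24
f 27 21 29
f 27 29 28
f 28 29 30
f 28 30 24
f 29 21 31
f 29 31 30
f 30 31 32
f 30 32 24
f 31 21 33
f 31 33 32
f 32 33 34
f 32 34 24
f 33 21 35
f 33 35 34
f 34 35 36
f 34 36 24
f 35 21 37
f 35 37 36
f 36 37 38
f 36 38 24
f 37 21 39
f 37 39 38
f 38 39 40
f 38 40 24
f 39 21 41
f 39 41 40
f 40 41 42
f 40 42 24
f 41 21 43
f 41 43 42
f 42 43 44
f 42 44 24
f 43 21 45
f 43 45 44
f 44 45 46
f 44 46 24
f 45 21 47
f 45 47 46
f 46 47 48
f 46 48 24
f 47 21 49
f 47 49 48
f 48 49 50
f 48 50 24
f 49 21 51
f 49 51 50
f 50 51 52
f 50 52 24
f 51 21 22
f 51 22 52
f 52 22 23
f 52 23 24
f 54 53 57
f 54 57 55
f 55 57 58
f 55 58 56
f 57 53 59
f 57 59 58
f 58 59 60
f 58 60 56
f 59 53 61
f 59 61 60
f 60 61 62
f 60 62 56
f 61 53 63
f 61 63 62
f 62 63 64
f 62 64 56
f 63 53 65
f 63 65 64
f 64 65 66
f 64 66 56
f 65 53 67
f 65 67 66
f 66 67 68
f 66 68 56
f 67 53 69
f 67 69 68
f 68 69 70
f 68 70 56
f 69 53 71
f 69 71 70
f 70 71 72
f 70 72 56
f 71 53 73
f 71 73 72
f 72 73 74
f 72 74 56
f 73 53 54
f 73 54 74
f 74 54 55
f 74 55 56
f 76 75 78
f 76 78 77
f 78 75 79
f 78 79 77
f 79 75 80
f 79 80 77
f 80 75 81
f 80 81 77
f 81 75 82
f 81 82 77
f 82 75 83
f 82 83 77
f 83 75 84
f 83 84 77
f 84 75 76
f 84 76 77



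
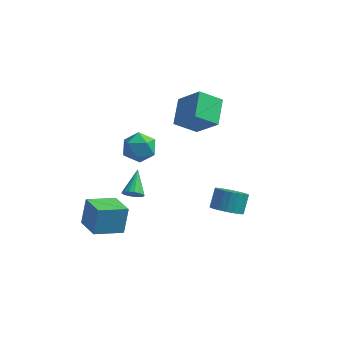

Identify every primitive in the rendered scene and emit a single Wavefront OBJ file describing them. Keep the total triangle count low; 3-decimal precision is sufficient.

v 0.183 1.922 1.375
v -1.052 1.252 2.35
v -0.074 3.643 2.233
v -1.309 2.972 3.208
v 1.669 1.388 2.892
v 0.434 0.717 3.867
v 1.412 3.108 3.75
v 0.177 2.438 4.725
v -5.218 -3.574 -4.07
v -5.127 -2.914 -2.387
v -3.789 -2.353 -4.625
v -3.699 -1.693 -2.942
v -3.961 -4.847 -3.638
v -3.871 -4.187 -1.955
v -2.533 -3.626 -4.193
v -2.442 -2.966 -2.51
v -2.573 -1.814 -2.151
v -2.301 -1.44 -2.663
v -2.787 -0.286 -1.149
v -2.624 -1.442 -2.73
v -2.936 -1.529 -2.664
v -3.164 -1.681 -2.481
v -3.257 -1.864 -2.222
v -3.194 -2.035 -1.947
v -2.987 -2.156 -1.719
v -2.686 -2.198 -1.59
v -2.359 -2.153 -1.589
v -2.081 -2.029 -1.718
v -1.916 -1.857 -1.945
v -1.901 -1.674 -2.22
v -2.04 -1.524 -2.479
v -2.414 1.043 -0.443
v -1.883 0.168 0.096
v -3.977 0.692 0.524
v -3.446 -0.183 1.063
v -3.129 0.908 1.281
v -2.163 1.125 0.683
v -3.697 -0.265 -0.063
v -2.731 -0.048 -0.661
v -2.677 -0.64 0.331
v -2.325 0.084 1.161
v -3.535 0.776 -0.541
v -3.183 1.5 0.289
v 3.596 -3.225 -0.636
v 4.179 -3.859 -0.128
v 4.226 -2.99 0.904
v 3.644 -2.355 0.396
v 4.459 -3.631 -0.333
v 4.506 -2.761 0.698
v 4.589 -3.332 -0.591
v 4.637 -2.462 0.44
v 4.548 -3.015 -0.857
v 4.596 -2.145 0.174
v 4.343 -2.734 -1.084
v 4.391 -1.864 -0.053
v 4.008 -2.538 -1.234
v 4.056 -1.668 -0.203
v 3.602 -2.461 -1.281
v 3.65 -1.591 -0.249
v 3.195 -2.516 -1.215
v 3.243 -1.646 -0.184
v 2.858 -2.693 -1.05
v 2.905 -1.823 -0.019
v 2.648 -2.963 -0.813
v 2.695 -2.093 0.218
v 2.602 -3.278 -0.545
v 2.649 -2.408 0.486
v 2.728 -3.583 -0.293
v 2.775 -2.714 0.738
v 3.004 -3.827 -0.1
v 3.052 -2.957 0.931
v 3.382 -3.967 -0
v 3.43 -3.097 1.031
v 3.798 -3.978 -0.01
v 3.846 -3.108 1.022
f 2 4 1
f 5 2 1
f 1 4 3
f 3 5 1
f 2 8 4
f 6 2 5
f 6 8 2
f 4 8 3
f 7 5 3
f 3 8 7
f 7 6 5
f 8 6 7
f 10 12 9
f 13 10 9
f 9 12 11
f 11 13 9
f 10 16 12
f 14 10 13
f 14 16 10
f 12 16 11
f 15 13 11
f 11 16 15
f 15 14 13
f 16 14 15
f 18 17 20
f 18 20 19
f 20 17 21
f 20 21 19
f 21 17 22
f 21 22 19
f 22 17 23
f 22 23 19
f 23 17 24
f 23 24 19
f 24 17 25
f 24 25 19
f 25 17 26
f 25 26 19
f 26 17 27
f 26 27 19
f 27 17 28
f 27 28 19
f 28 17 29
f 28 29 19
f 29 17 30
f 29 30 19
f 30 17 31
f 30 31 19
f 31 17 18
f 31 18 19
f 32 43 37
f 32 37 33
f 32 33 39
f 32 39 42
f 32 42 43
f 33 37 41
f 37 43 36
f 43 42 34
f 42 39 38
f 39 33 40
f 35 41 36
f 35 36 34
f 35 34 38
f 35 38 40
f 35 40 41
f 36 41 37
f 34 36 43
f 38 34 42
f 40 38 39
f 41 40 33
f 45 44 48
f 45 48 46
f 46 48 49
f 46 49 47
f 48 44 50
f 48 50 49
f 49 50 51
f 49 51 47
f 50 44 52
f 50 52 51
f 51 52 53
f 51 53 47
f 52 44 54
f 52 54 53
f 53 54 55
f 53 55 47
f 54 44 56
f 54 56 55
f 55 56 57
f 55 57 47
f 56 44 58
f 56 58 57
f 57 58 59
f 57 59 47
f 58 44 60
f 58 60 59
f 59 60 61
f 59 61 47
f 60 44 62
f 60 62 61
f 61 62 63
f 61 63 47
f 62 44 64
f 62 64 63
f 63 64 65
f 63 65 47
f 64 44 66
f 64 66 65
f 65 66 67
f 65 67 47
f 66 44 68
f 66 68 67
f 67 68 69
f 67 69 47
f 68 44 70
f 68 70 69
f 69 70 71
f 69 71 47
f 70 44 72
f 70 72 71
f 71 72 73
f 71 73 47
f 72 44 74
f 72 74 73
f 73 74 75
f 73 75 47
f 74 44 45
f 74 45 75
f 75 45 46
f 75 46 47



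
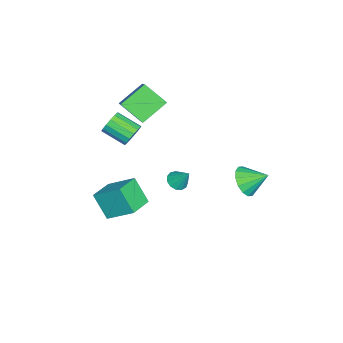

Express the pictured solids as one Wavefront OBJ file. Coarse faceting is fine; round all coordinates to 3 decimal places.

v -2.393 1.843 -3.246
v -1.893 1.473 -2.652
v -2.387 2.897 -2.594
v -1.61 1.652 -2.946
v -1.537 1.883 -3.319
v -1.694 2.103 -3.673
v -2.037 2.253 -3.913
v -2.476 2.293 -3.974
v -2.893 2.213 -3.84
v -3.176 2.033 -3.547
v -3.249 1.803 -3.173
v -3.093 1.583 -2.819
v -2.749 1.432 -2.579
v -2.31 1.392 -2.518
v 1.045 -2.519 2.003
v 1.254 -2.807 1.507
v 1.003 -3.909 2.042
v 0.795 -3.621 2.537
v 1.506 -2.774 1.694
v 1.255 -3.875 2.229
v 1.635 -2.672 1.964
v 1.384 -3.774 2.499
v 1.605 -2.529 2.244
v 1.355 -3.631 2.779
v 1.426 -2.384 2.46
v 1.175 -3.485 2.995
v 1.145 -2.275 2.552
v 0.894 -3.376 3.087
v 0.837 -2.231 2.498
v 0.586 -3.333 3.033
v 0.585 -2.265 2.311
v 0.334 -3.366 2.846
v 0.456 -2.366 2.041
v 0.205 -3.468 2.576
v 0.485 -2.509 1.761
v 0.235 -3.611 2.296
v 0.665 -2.655 1.545
v 0.414 -3.756 2.08
v 0.946 -2.764 1.453
v 0.695 -3.865 1.988
v -2.866 -2.064 1.338
v -3.15 -3.141 2.169
v -1.579 -1.628 2.343
v -1.863 -2.706 3.174
v -1.937 -2.934 0.526
v -2.221 -4.012 1.357
v -0.65 -2.499 1.531
v -0.934 -3.576 2.362
v 3.213 -0.054 1.236
v 3.538 0.211 0.947
v 3.467 0.514 2.044
v 3.286 0.348 0.93
v 3.01 0.356 1.011
v 2.799 0.235 1.163
v 2.719 0.022 1.338
v 2.795 -0.215 1.481
v 3.005 -0.402 1.546
v 3.28 -0.477 1.513
v 3.534 -0.419 1.391
v 3.686 -0.244 1.221
v 3.687 -0.01 1.055
v -0.518 -4.124 -3.026
v -0.279 -2.823 -2.125
v -0.1 -3.386 -4.202
v 0.139 -2.085 -3.301
v 0.721 -4.495 -2.819
v 0.96 -3.194 -1.918
v 1.139 -3.757 -3.995
v 1.378 -2.456 -3.094
f 2 1 4
f 2 4 3
f 4 1 5
f 4 5 3
f 5 1 6
f 5 6 3
f 6 1 7
f 6 7 3
f 7 1 8
f 7 8 3
f 8 1 9
f 8 9 3
f 9 1 10
f 9 10 3
f 10 1 11
f 10 11 3
f 11 1 12
f 11 12 3
f 12 1 13
f 12 13 3
f 13 1 14
f 13 14 3
f 14 1 2
f 14 2 3
f 16 15 19
f 16 19 17
f 17 19 20
f 17 20 18
f 19 15 21
f 19 21 20
f 20 21 22
f 20 22 18
f 21 15 23
f 21 23 22
f 22 23 24
f 22 24 18
f 23 15 25
f 23 25 24
f 24 25 26
f 24 26 18
f 25 15 27
f 25 27 26
f 26 27 28
f 26 28 18
f 27 15 29
f 27 29 28
f 28 29 30
f 28 30 18
f 29 15 31
f 29 31 30
f 30 31 32
f 30 32 18
f 31 15 33
f 31 33 32
f 32 33 34
f 32 34 18
f 33 15 35
f 33 35 34
f 34 35 36
f 34 36 18
f 35 15 37
f 35 37 36
f 36 37 38
f 36 38 18
f 37 15 39
f 37 39 38
f 38 39 40
f 38 40 18
f 39 15 16
f 39 16 40
f 40 16 17
f 40 17 18
f 42 44 41
f 45 42 41
f 41 44 43
f 43 45 41
f 42 48 44
f 46 42 45
f 46 48 42
f 44 48 43
f 47 45 43
f 43 48 47
f 47 46 45
f 48 46 47
f 50 49 52
f 50 52 51
f 52 49 53
f 52 53 51
f 53 49 54
f 53 54 51
f 54 49 55
f 54 55 51
f 55 49 56
f 55 56 51
f 56 49 57
f 56 57 51
f 57 49 58
f 57 58 51
f 58 49 59
f 58 59 51
f 59 49 60
f 59 60 51
f 60 49 61
f 60 61 51
f 61 49 50
f 61 50 51
f 63 65 62
f 66 63 62
f 62 65 64
f 64 66 62
f 63 69 65
f 67 63 66
f 67 69 63
f 65 69 64
f 68 66 64
f 64 69 68
f 68 67 66
f 69 67 68



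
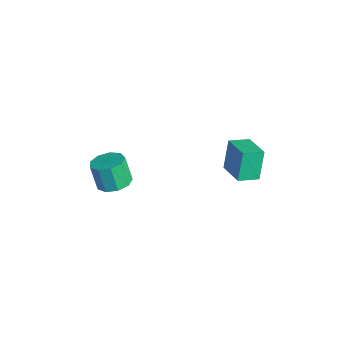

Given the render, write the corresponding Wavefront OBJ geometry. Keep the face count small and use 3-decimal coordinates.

v -0.108 2.557 -3.654
v -0.659 3.081 -1.826
v -0.057 3.848 -4.009
v -0.608 4.372 -2.181
v 1.668 2.628 -3.139
v 1.117 3.152 -1.311
v 1.719 3.919 -3.494
v 1.168 4.443 -1.666
v -0.974 -3.704 -3.289
v -0.311 -4.478 -3.144
v -0.882 -4.67 -1.565
v -1.546 -3.896 -1.711
v -0.012 -3.867 -2.961
v -0.583 -4.059 -1.382
v -0.163 -3.179 -2.932
v -0.734 -3.371 -1.353
v -0.694 -2.737 -3.07
v -1.266 -2.93 -1.491
v -1.356 -2.748 -3.311
v -1.928 -2.94 -1.732
v -1.84 -3.205 -3.542
v -2.411 -3.398 -1.963
v -1.918 -3.896 -3.654
v -2.489 -4.089 -2.075
v -1.555 -4.497 -3.596
v -2.126 -4.69 -2.017
v -0.92 -4.727 -3.394
v -1.491 -4.919 -1.816
f 2 4 1
f 5 2 1
f 1 4 3
f 3 5 1
f 2 8 4
f 6 2 5
f 6 8 2
f 4 8 3
f 7 5 3
f 3 8 7
f 7 6 5
f 8 6 7
f 10 9 13
f 10 13 11
f 11 13 14
f 11 14 12
f 13 9 15
f 13 15 14
f 14 15 16
f 14 16 12
f 15 9 17
f 15 17 16
f 16 17 18
f 16 18 12
f 17 9 19
f 17 19 18
f 18 19 20
f 18 20 12
f 19 9 21
f 19 21 20
f 20 21 22
f 20 22 12
f 21 9 23
f 21 23 22
f 22 23 24
f 22 24 12
f 23 9 25
f 23 25 24
f 24 25 26
f 24 26 12
f 25 9 27
f 25 27 26
f 26 27 28
f 26 28 12
f 27 9 10
f 27 10 28
f 28 10 11
f 28 11 12



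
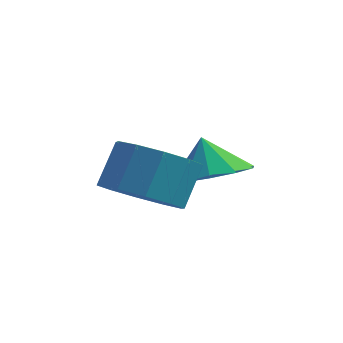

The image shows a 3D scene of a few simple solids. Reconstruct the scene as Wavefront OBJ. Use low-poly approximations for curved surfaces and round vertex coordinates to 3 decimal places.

v 3.035 3.498 1.469
v 3.658 2.974 1.919
v 2.705 3.862 2.351
v 3.904 3.48 1.801
v 3.817 3.993 1.557
v 3.432 4.317 1.279
v 2.895 4.328 1.073
v 2.412 4.021 1.019
v 2.167 3.515 1.137
v 2.253 3.002 1.381
v 2.638 2.678 1.659
v 3.175 2.668 1.865
v 1.975 1.651 1.739
v 2.721 2.02 1.28
v 2.931 2.718 2.182
v 2.185 2.349 2.641
v 2.247 2.339 1.143
v 2.458 3.037 2.046
v 1.67 2.396 1.234
v 1.88 3.094 2.136
v 1.209 2.168 1.517
v 1.419 2.866 2.42
v 1.041 1.743 1.885
v 1.251 2.441 2.788
v 1.229 1.282 2.198
v 1.439 1.98 3.1
v 1.702 0.963 2.334
v 1.913 1.661 3.237
v 2.28 0.906 2.244
v 2.49 1.604 3.146
v 2.741 1.134 1.96
v 2.951 1.832 2.863
v 2.909 1.559 1.592
v 3.119 2.257 2.495
f 2 1 4
f 2 4 3
f 4 1 5
f 4 5 3
f 5 1 6
f 5 6 3
f 6 1 7
f 6 7 3
f 7 1 8
f 7 8 3
f 8 1 9
f 8 9 3
f 9 1 10
f 9 10 3
f 10 1 11
f 10 11 3
f 11 1 12
f 11 12 3
f 12 1 2
f 12 2 3
f 14 13 17
f 14 17 15
f 15 17 18
f 15 18 16
f 17 13 19
f 17 19 18
f 18 19 20
f 18 20 16
f 19 13 21
f 19 21 20
f 20 21 22
f 20 22 16
f 21 13 23
f 21 23 22
f 22 23 24
f 22 24 16
f 23 13 25
f 23 25 24
f 24 25 26
f 24 26 16
f 25 13 27
f 25 27 26
f 26 27 28
f 26 28 16
f 27 13 29
f 27 29 28
f 28 29 30
f 28 30 16
f 29 13 31
f 29 31 30
f 30 31 32
f 30 32 16
f 31 13 33
f 31 33 32
f 32 33 34
f 32 34 16
f 33 13 14
f 33 14 34
f 34 14 15
f 34 15 16



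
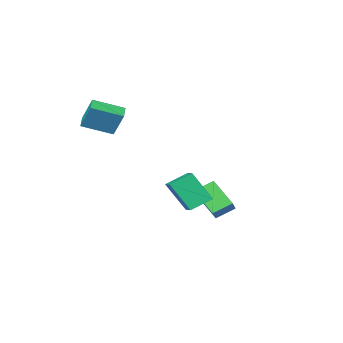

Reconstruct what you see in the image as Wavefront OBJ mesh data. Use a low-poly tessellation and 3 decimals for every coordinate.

v -4.154 -1.197 -2.667
v -3.221 -0.097 -1.729
v -4.48 0.19 -3.969
v -3.548 1.29 -3.031
v -3.092 -1.55 -3.309
v -2.16 -0.45 -2.371
v -3.419 -0.163 -4.611
v -2.486 0.937 -3.673
v 2.609 -4.234 2.858
v 2.416 -3.432 4.367
v 1.043 -3.395 2.212
v 0.85 -2.594 3.722
v 3.13 -3.506 2.538
v 2.937 -2.705 4.048
v 1.564 -2.668 1.893
v 1.371 -1.866 3.402
v -0.625 3.324 -1.404
v -0.191 4.46 -0.975
v 0.592 3.097 -2.035
v 1.026 4.233 -1.606
v 0.074 2.427 0.266
v 0.508 3.563 0.695
v 1.291 2.2 -0.365
v 1.725 3.336 0.064
f 2 4 1
f 5 2 1
f 1 4 3
f 3 5 1
f 2 8 4
f 6 2 5
f 6 8 2
f 4 8 3
f 7 5 3
f 3 8 7
f 7 6 5
f 8 6 7
f 10 12 9
f 13 10 9
f 9 12 11
f 11 13 9
f 10 16 12
f 14 10 13
f 14 16 10
f 12 16 11
f 15 13 11
f 11 16 15
f 15 14 13
f 16 14 15
f 18 20 17
f 21 18 17
f 17 20 19
f 19 21 17
f 18 24 20
f 22 18 21
f 22 24 18
f 20 24 19
f 23 21 19
f 19 24 23
f 23 22 21
f 24 22 23



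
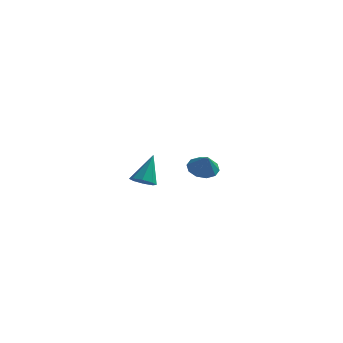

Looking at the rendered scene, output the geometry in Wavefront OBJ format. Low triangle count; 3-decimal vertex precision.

v -3.034 -3.755 -1.236
v -2.621 -3.221 -1.645
v -2.766 -2.665 0.456
v -3.212 -3.095 -1.633
v -3.699 -3.356 -1.387
v -3.797 -3.85 -1.053
v -3.448 -4.289 -0.826
v -2.856 -4.414 -0.839
v -2.369 -4.153 -1.085
v -2.271 -3.659 -1.418
v -1.907 4.279 -2.796
v -1.491 3.566 -3.361
v -1.453 3.661 -1.684
v -1.074 4.015 -3.282
v -0.975 4.565 -3.017
v -1.231 5.005 -2.668
v -1.746 5.168 -2.367
v -2.322 4.991 -2.23
v -2.74 4.543 -2.309
v -2.839 3.993 -2.574
v -2.582 3.553 -2.923
v -2.068 3.39 -3.224
f 2 1 4
f 2 4 3
f 4 1 5
f 4 5 3
f 5 1 6
f 5 6 3
f 6 1 7
f 6 7 3
f 7 1 8
f 7 8 3
f 8 1 9
f 8 9 3
f 9 1 10
f 9 10 3
f 10 1 2
f 10 2 3
f 12 11 14
f 12 14 13
f 14 11 15
f 14 15 13
f 15 11 16
f 15 16 13
f 16 11 17
f 16 17 13
f 17 11 18
f 17 18 13
f 18 11 19
f 18 19 13
f 19 11 20
f 19 20 13
f 20 11 21
f 20 21 13
f 21 11 22
f 21 22 13
f 22 11 12
f 22 12 13



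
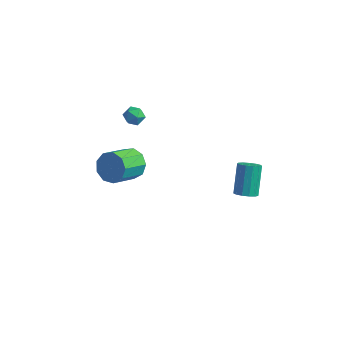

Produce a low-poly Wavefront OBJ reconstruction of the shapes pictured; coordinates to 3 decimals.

v 3.85 1.845 -4.189
v 4.214 1.486 -3.821
v 3.853 2.536 -2.442
v 3.49 2.895 -2.811
v 4.425 1.736 -3.956
v 4.065 2.787 -2.578
v 4.454 2.022 -4.166
v 4.094 3.072 -2.787
v 4.292 2.25 -4.383
v 3.931 3.301 -3.005
v 3.989 2.351 -4.538
v 3.628 3.401 -3.16
v 3.642 2.29 -4.583
v 3.281 3.34 -3.205
v 3.361 2.088 -4.503
v 3.001 3.139 -3.124
v 3.236 1.809 -4.323
v 2.875 2.86 -2.944
v 3.305 1.541 -4.1
v 2.945 2.592 -2.722
v 3.548 1.37 -3.906
v 3.188 2.42 -2.528
v 3.887 1.349 -3.802
v 3.526 2.4 -2.424
v -1.948 0.419 -3.209
v -1.473 0.734 -2.487
v -1.797 -0.744 -1.629
v -2.272 -1.059 -2.351
v -2.079 0.898 -2.434
v -2.403 -0.581 -1.576
v -2.623 0.837 -2.744
v -2.947 -0.642 -1.886
v -2.852 0.581 -3.271
v -3.175 -0.898 -2.414
v -2.657 0.249 -3.77
v -2.981 -1.229 -2.912
v -2.131 -0.003 -4.006
v -2.455 -1.481 -3.148
v -1.519 -0.057 -3.869
v -1.843 -1.536 -3.011
v -1.108 0.111 -3.423
v -1.432 -1.368 -2.565
v -1.09 0.424 -2.877
v -1.414 -1.055 -2.019
v -3.803 3.584 -2.757
v -3.198 3.49 -2.949
v -3.622 3.01 -1.911
v -3.017 2.916 -2.103
v -3.206 3.499 -1.912
v -3.318 3.853 -2.435
v -3.502 2.647 -2.425
v -3.614 3.001 -2.948
v -3.012 2.911 -2.745
v -2.829 3.437 -2.427
v -3.991 3.063 -2.433
v -3.808 3.589 -2.115
f 2 1 5
f 2 5 3
f 3 5 6
f 3 6 4
f 5 1 7
f 5 7 6
f 6 7 8
f 6 8 4
f 7 1 9
f 7 9 8
f 8 9 10
f 8 10 4
f 9 1 11
f 9 11 10
f 10 11 12
f 10 12 4
f 11 1 13
f 11 13 12
f 12 13 14
f 12 14 4
f 13 1 15
f 13 15 14
f 14 15 16
f 14 16 4
f 15 1 17
f 15 17 16
f 16 17 18
f 16 18 4
f 17 1 19
f 17 19 18
f 18 19 20
f 18 20 4
f 19 1 21
f 19 21 20
f 20 21 22
f 20 22 4
f 21 1 23
f 21 23 22
f 22 23 24
f 22 24 4
f 23 1 2
f 23 2 24
f 24 2 3
f 24 3 4
f 26 25 29
f 26 29 27
f 27 29 30
f 27 30 28
f 29 25 31
f 29 31 30
f 30 31 32
f 30 32 28
f 31 25 33
f 31 33 32
f 32 33 34
f 32 34 28
f 33 25 35
f 33 35 34
f 34 35 36
f 34 36 28
f 35 25 37
f 35 37 36
f 36 37 38
f 36 38 28
f 37 25 39
f 37 39 38
f 38 39 40
f 38 40 28
f 39 25 41
f 39 41 40
f 40 41 42
f 40 42 28
f 41 25 43
f 41 43 42
f 42 43 44
f 42 44 28
f 43 25 26
f 43 26 44
f 44 26 27
f 44 27 28
f 45 56 50
f 45 50 46
f 45 46 52
f 45 52 55
f 45 55 56
f 46 50 54
f 50 56 49
f 56 55 47
f 55 52 51
f 52 46 53
f 48 54 49
f 48 49 47
f 48 47 51
f 48 51 53
f 48 53 54
f 49 54 50
f 47 49 56
f 51 47 55
f 53 51 52
f 54 53 46



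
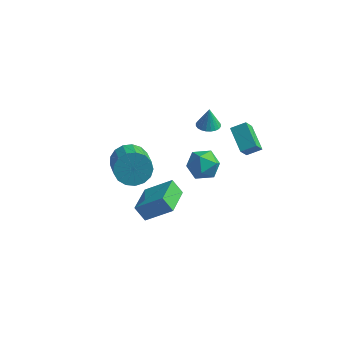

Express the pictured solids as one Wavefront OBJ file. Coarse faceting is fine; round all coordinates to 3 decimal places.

v -1.752 -4.584 -1.916
v -0.294 -4.262 -0.807
v -1.895 -2.693 -2.277
v -0.436 -2.372 -1.168
v -1.124 -4.688 -2.712
v 0.335 -4.367 -1.603
v -1.266 -2.798 -3.073
v 0.192 -2.476 -1.964
v 0.43 1.456 -1.994
v 1.056 0.624 -2.137
v -0.616 0.876 -3.203
v 0.01 0.044 -3.346
v -0.543 0.14 -2.456
v 0.104 0.498 -1.709
v 0.336 1.002 -3.631
v 0.983 1.36 -2.884
v 0.998 0.343 -3.148
v 0.455 -0.19 -2.422
v -0.015 1.69 -2.918
v -0.558 1.157 -2.192
v -3.906 0.18 -3.238
v -3.206 -0.001 -4.067
v -2.373 -1.521 -3.03
v -3.074 -1.34 -2.202
v -2.953 0.346 -3.762
v -2.12 -1.175 -2.725
v -2.919 0.654 -3.336
v -2.086 -0.866 -2.3
v -3.11 0.854 -2.889
v -2.278 -0.666 -1.852
v -3.485 0.9 -2.521
v -2.652 -0.621 -1.485
v -3.955 0.781 -2.318
v -3.123 -0.74 -1.281
v -4.415 0.524 -2.325
v -3.582 -0.997 -1.289
v -4.758 0.188 -2.542
v -3.925 -1.332 -1.506
v -4.906 -0.149 -2.918
v -4.073 -1.67 -1.882
v -4.825 -0.411 -3.368
v -3.992 -1.932 -2.331
v -4.533 -0.537 -3.787
v -3.701 -2.058 -2.751
v -4.098 -0.499 -4.081
v -3.266 -2.02 -3.045
v -3.619 -0.306 -4.182
v -2.786 -1.826 -3.146
v 1.032 4.064 -2.58
v 0.896 3.33 -1.565
v 1.805 4.485 -2.173
v 1.67 3.75 -1.158
v 2.03 2.91 -3.282
v 1.895 2.175 -2.267
v 2.804 3.33 -2.875
v 2.668 2.596 -1.86
v -0.531 3.76 -2.182
v 0.037 3.34 -2.108
v -0.549 3.96 -0.918
v 0.157 3.587 -2.145
v 0.172 3.861 -2.188
v 0.08 4.119 -2.23
v -0.105 4.322 -2.265
v -0.355 4.44 -2.287
v -0.632 4.454 -2.293
v -0.893 4.362 -2.283
v -1.099 4.179 -2.256
v -1.219 3.932 -2.219
v -1.234 3.659 -2.176
v -1.142 3.401 -2.134
v -0.957 3.198 -2.099
v -0.707 3.08 -2.077
v -0.431 3.066 -2.071
v -0.169 3.157 -2.081
f 2 4 1
f 5 2 1
f 1 4 3
f 3 5 1
f 2 8 4
f 6 2 5
f 6 8 2
f 4 8 3
f 7 5 3
f 3 8 7
f 7 6 5
f 8 6 7
f 9 20 14
f 9 14 10
f 9 10 16
f 9 16 19
f 9 19 20
f 10 14 18
f 14 20 13
f 20 19 11
f 19 16 15
f 16 10 17
f 12 18 13
f 12 13 11
f 12 11 15
f 12 15 17
f 12 17 18
f 13 18 14
f 11 13 20
f 15 11 19
f 17 15 16
f 18 17 10
f 22 21 25
f 22 25 23
f 23 25 26
f 23 26 24
f 25 21 27
f 25 27 26
f 26 27 28
f 26 28 24
f 27 21 29
f 27 29 28
f 28 29 30
f 28 30 24
f 29 21 31
f 29 31 30
f 30 31 32
f 30 32 24
f 31 21 33
f 31 33 32
f 32 33 34
f 32 34 24
f 33 21 35
f 33 35 34
f 34 35 36
f 34 36 24
f 35 21 37
f 35 37 36
f 36 37 38
f 36 38 24
f 37 21 39
f 37 39 38
f 38 39 40
f 38 40 24
f 39 21 41
f 39 41 40
f 40 41 42
f 40 42 24
f 41 21 43
f 41 43 42
f 42 43 44
f 42 44 24
f 43 21 45
f 43 45 44
f 44 45 46
f 44 46 24
f 45 21 47
f 45 47 46
f 46 47 48
f 46 48 24
f 47 21 22
f 47 22 48
f 48 22 23
f 48 23 24
f 50 52 49
f 53 50 49
f 49 52 51
f 51 53 49
f 50 56 52
f 54 50 53
f 54 56 50
f 52 56 51
f 55 53 51
f 51 56 55
f 55 54 53
f 56 54 55
f 58 57 60
f 58 60 59
f 60 57 61
f 60 61 59
f 61 57 62
f 61 62 59
f 62 57 63
f 62 63 59
f 63 57 64
f 63 64 59
f 64 57 65
f 64 65 59
f 65 57 66
f 65 66 59
f 66 57 67
f 66 67 59
f 67 57 68
f 67 68 59
f 68 57 69
f 68 69 59
f 69 57 70
f 69 70 59
f 70 57 71
f 70 71 59
f 71 57 72
f 71 72 59
f 72 57 73
f 72 73 59
f 73 57 74
f 73 74 59
f 74 57 58
f 74 58 59



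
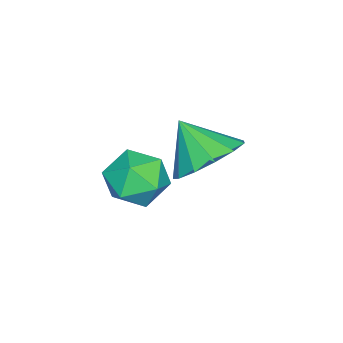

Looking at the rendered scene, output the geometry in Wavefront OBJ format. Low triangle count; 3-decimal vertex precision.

v -1.627 -2.554 -0.825
v -1.133 -1.841 -1.149
v -0.367 -3.339 -0.631
v 0.127 -2.626 -0.955
v -0.298 -2.56 -0.135
v -1.077 -2.075 -0.255
v -0.423 -3.105 -1.525
v -1.202 -2.62 -1.645
v -0.389 -2.182 -1.581
v -0.312 -1.845 -0.722
v -1.188 -3.335 -1.058
v -1.111 -2.998 -0.199
v -2.982 -1.576 -1.569
v -2.231 -1.117 -0.926
v -3.278 -2.544 -0.531
v -2.76 -0.828 -0.808
v -3.359 -0.777 -0.931
v -3.839 -0.979 -1.257
v -4.046 -1.371 -1.682
v -3.916 -1.828 -2.071
v -3.488 -2.205 -2.301
v -2.9 -2.382 -2.298
v -2.338 -2.304 -2.064
v -1.98 -1.994 -1.672
v -1.94 -1.551 -1.248
f 1 12 6
f 1 6 2
f 1 2 8
f 1 8 11
f 1 11 12
f 2 6 10
f 6 12 5
f 12 11 3
f 11 8 7
f 8 2 9
f 4 10 5
f 4 5 3
f 4 3 7
f 4 7 9
f 4 9 10
f 5 10 6
f 3 5 12
f 7 3 11
f 9 7 8
f 10 9 2
f 14 13 16
f 14 16 15
f 16 13 17
f 16 17 15
f 17 13 18
f 17 18 15
f 18 13 19
f 18 19 15
f 19 13 20
f 19 20 15
f 20 13 21
f 20 21 15
f 21 13 22
f 21 22 15
f 22 13 23
f 22 23 15
f 23 13 24
f 23 24 15
f 24 13 25
f 24 25 15
f 25 13 14
f 25 14 15



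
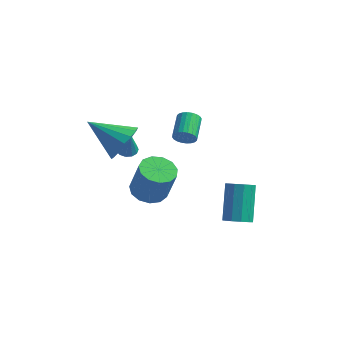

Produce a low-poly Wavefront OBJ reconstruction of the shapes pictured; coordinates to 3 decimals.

v 0.068 -0.289 0.955
v 0.295 -0.042 0.446
v -0.021 1.216 0.916
v -0.248 0.969 1.425
v 0.068 -0.076 0.384
v -0.249 1.182 0.853
v -0.159 -0.142 0.408
v -0.476 1.116 0.878
v -0.352 -0.231 0.517
v -0.668 1.027 0.986
v -0.48 -0.329 0.691
v -0.797 0.93 1.161
v -0.525 -0.42 0.906
v -0.842 0.838 1.376
v -0.48 -0.492 1.129
v -0.797 0.766 1.598
v -0.351 -0.533 1.325
v -0.668 0.726 1.794
v -0.159 -0.536 1.464
v -0.475 0.722 1.934
v 0.069 -0.502 1.527
v -0.248 0.756 1.996
v 0.296 -0.436 1.502
v -0.021 0.822 1.972
v 0.488 -0.347 1.394
v 0.172 0.911 1.863
v 0.617 -0.25 1.219
v 0.3 1.009 1.689
v 0.662 -0.158 1.004
v 0.345 1.1 1.474
v 0.617 -0.086 0.782
v 0.3 1.172 1.251
v 0.488 -0.046 0.586
v 0.171 1.213 1.055
v -1.943 -2.708 1.682
v -1.414 -2.54 2.62
v -3.797 -2.872 2.758
v -1.547 -2.06 2.464
v -1.77 -1.729 2.128
v -2.034 -1.622 1.691
v -2.276 -1.764 1.251
v -2.442 -2.122 0.91
v -2.494 -2.615 0.746
v -2.42 -3.129 0.797
v -2.236 -3.546 1.05
v -1.985 -3.772 1.448
v -1.725 -3.754 1.899
v -1.514 -3.496 2.301
v -1.402 -3.058 2.561
v -3.391 0.519 -1.63
v -2.965 0.18 -1.798
v -3.049 0.201 -0.13
v -2.839 0.473 -1.765
v -2.888 0.781 -1.688
v -3.097 1.006 -1.593
v -3.399 1.076 -1.509
v -3.698 0.97 -1.464
v -3.9 0.72 -1.471
v -3.94 0.406 -1.528
v -3.806 0.129 -1.618
v -3.54 -0.025 -1.711
v -3.226 -0.006 -1.778
v 3.358 -1.486 -3.266
v 3.711 -1.934 -2.811
v 3.295 -0.622 -1.198
v 2.942 -0.174 -1.654
v 4.01 -1.638 -2.974
v 3.593 -0.326 -1.362
v 4.059 -1.284 -3.25
v 3.643 0.028 -1.637
v 3.841 -1.007 -3.531
v 3.425 0.305 -1.919
v 3.438 -0.913 -3.712
v 3.022 0.399 -2.099
v 3.005 -1.038 -3.722
v 2.589 0.274 -2.109
v 2.707 -1.334 -3.558
v 2.29 -0.022 -1.946
v 2.657 -1.688 -3.283
v 2.241 -0.376 -1.67
v 2.875 -1.965 -3.001
v 2.459 -0.653 -1.389
v 3.278 -2.059 -2.821
v 2.862 -0.747 -1.208
v -1.685 -0.648 -3.322
v -0.936 -0.045 -3.511
v -0.346 -0.188 -1.627
v -1.095 -0.792 -1.438
v -1.358 0.275 -3.355
v -0.768 0.132 -1.47
v -1.884 0.302 -3.188
v -1.293 0.159 -1.303
v -2.347 0.027 -3.064
v -1.756 -0.116 -1.179
v -2.599 -0.462 -3.021
v -2.009 -0.605 -1.137
v -2.562 -1.01 -3.075
v -1.971 -1.154 -1.191
v -2.246 -1.444 -3.207
v -1.655 -1.587 -1.323
v -1.752 -1.625 -3.375
v -1.162 -1.768 -1.491
v -1.237 -1.495 -3.527
v -0.647 -1.639 -1.643
v -0.865 -1.097 -3.614
v -0.274 -1.241 -1.729
v -0.752 -0.557 -3.608
v -0.162 -0.7 -1.723
f 2 1 5
f 2 5 3
f 3 5 6
f 3 6 4
f 5 1 7
f 5 7 6
f 6 7 8
f 6 8 4
f 7 1 9
f 7 9 8
f 8 9 10
f 8 10 4
f 9 1 11
f 9 11 10
f 10 11 12
f 10 12 4
f 11 1 13
f 11 13 12
f 12 13 14
f 12 14 4
f 13 1 15
f 13 15 14
f 14 15 16
f 14 16 4
f 15 1 17
f 15 17 16
f 16 17 18
f 16 18 4
f 17 1 19
f 17 19 18
f 18 19 20
f 18 20 4
f 19 1 21
f 19 21 20
f 20 21 22
f 20 22 4
f 21 1 23
f 21 23 22
f 22 23 24
f 22 24 4
f 23 1 25
f 23 25 24
f 24 25 26
f 24 26 4
f 25 1 27
f 25 27 26
f 26 27 28
f 26 28 4
f 27 1 29
f 27 29 28
f 28 29 30
f 28 30 4
f 29 1 31
f 29 31 30
f 30 31 32
f 30 32 4
f 31 1 33
f 31 33 32
f 32 33 34
f 32 34 4
f 33 1 2
f 33 2 34
f 34 2 3
f 34 3 4
f 36 35 38
f 36 38 37
f 38 35 39
f 38 39 37
f 39 35 40
f 39 40 37
f 40 35 41
f 40 41 37
f 41 35 42
f 41 42 37
f 42 35 43
f 42 43 37
f 43 35 44
f 43 44 37
f 44 35 45
f 44 45 37
f 45 35 46
f 45 46 37
f 46 35 47
f 46 47 37
f 47 35 48
f 47 48 37
f 48 35 49
f 48 49 37
f 49 35 36
f 49 36 37
f 51 50 53
f 51 53 52
f 53 50 54
f 53 54 52
f 54 50 55
f 54 55 52
f 55 50 56
f 55 56 52
f 56 50 57
f 56 57 52
f 57 50 58
f 57 58 52
f 58 50 59
f 58 59 52
f 59 50 60
f 59 60 52
f 60 50 61
f 60 61 52
f 61 50 62
f 61 62 52
f 62 50 51
f 62 51 52
f 64 63 67
f 64 67 65
f 65 67 68
f 65 68 66
f 67 63 69
f 67 69 68
f 68 69 70
f 68 70 66
f 69 63 71
f 69 71 70
f 70 71 72
f 70 72 66
f 71 63 73
f 71 73 72
f 72 73 74
f 72 74 66
f 73 63 75
f 73 75 74
f 74 75 76
f 74 76 66
f 75 63 77
f 75 77 76
f 76 77 78
f 76 78 66
f 77 63 79
f 77 79 78
f 78 79 80
f 78 80 66
f 79 63 81
f 79 81 80
f 80 81 82
f 80 82 66
f 81 63 83
f 81 83 82
f 82 83 84
f 82 84 66
f 83 63 64
f 83 64 84
f 84 64 65
f 84 65 66
f 86 85 89
f 86 89 87
f 87 89 90
f 87 90 88
f 89 85 91
f 89 91 90
f 90 91 92
f 90 92 88
f 91 85 93
f 91 93 92
f 92 93 94
f 92 94 88
f 93 85 95
f 93 95 94
f 94 95 96
f 94 96 88
f 95 85 97
f 95 97 96
f 96 97 98
f 96 98 88
f 97 85 99
f 97 99 98
f 98 99 100
f 98 100 88
f 99 85 101
f 99 101 100
f 100 101 102
f 100 102 88
f 101 85 103
f 101 103 102
f 102 103 104
f 102 104 88
f 103 85 105
f 103 105 104
f 104 105 106
f 104 106 88
f 105 85 107
f 105 107 106
f 106 107 108
f 106 108 88
f 107 85 86
f 107 86 108
f 108 86 87
f 108 87 88



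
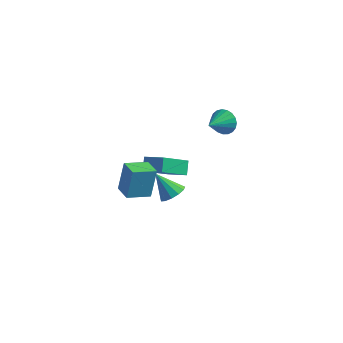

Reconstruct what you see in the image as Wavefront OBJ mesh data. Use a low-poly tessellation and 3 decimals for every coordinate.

v 1.815 4.161 3.016
v 2.154 4.382 3.672
v 1.685 2.919 3.504
v 1.845 4.439 3.734
v 1.531 4.448 3.672
v 1.266 4.407 3.496
v 1.096 4.323 3.238
v 1.051 4.212 2.941
v 1.138 4.091 2.658
v 1.342 3.983 2.436
v 1.627 3.905 2.315
v 1.946 3.872 2.315
v 2.242 3.888 2.436
v 2.464 3.952 2.658
v 2.574 4.052 2.941
v 2.553 4.17 3.238
v 2.404 4.287 3.496
v 3.31 -2.981 3.262
v 3.693 -2.517 3.6
v 2.41 -3.039 4.358
v 3.431 -2.315 3.396
v 3.13 -2.324 3.149
v 2.887 -2.542 2.938
v 2.778 -2.899 2.83
v 2.838 -3.282 2.858
v 3.048 -3.569 3.015
v 3.341 -3.67 3.25
v 3.624 -3.552 3.489
v 3.807 -3.252 3.655
v 3.833 -2.866 3.697
v -0.11 2.009 -0.401
v -0.532 0.36 0.812
v -0.355 2.543 0.24
v -0.777 0.895 1.453
v 0.997 2.025 0.007
v 0.575 0.377 1.22
v 0.752 2.56 0.648
v 0.33 0.911 1.861
v -1.059 -1.04 0.261
v -0.984 -0.593 1.91
v -0.329 -0.01 -0.051
v -0.254 0.436 1.598
v -0.166 -1.636 0.382
v -0.091 -1.19 2.031
v 0.564 -0.607 0.07
v 0.639 -0.16 1.719
f 2 1 4
f 2 4 3
f 4 1 5
f 4 5 3
f 5 1 6
f 5 6 3
f 6 1 7
f 6 7 3
f 7 1 8
f 7 8 3
f 8 1 9
f 8 9 3
f 9 1 10
f 9 10 3
f 10 1 11
f 10 11 3
f 11 1 12
f 11 12 3
f 12 1 13
f 12 13 3
f 13 1 14
f 13 14 3
f 14 1 15
f 14 15 3
f 15 1 16
f 15 16 3
f 16 1 17
f 16 17 3
f 17 1 2
f 17 2 3
f 19 18 21
f 19 21 20
f 21 18 22
f 21 22 20
f 22 18 23
f 22 23 20
f 23 18 24
f 23 24 20
f 24 18 25
f 24 25 20
f 25 18 26
f 25 26 20
f 26 18 27
f 26 27 20
f 27 18 28
f 27 28 20
f 28 18 29
f 28 29 20
f 29 18 30
f 29 30 20
f 30 18 19
f 30 19 20
f 32 34 31
f 35 32 31
f 31 34 33
f 33 35 31
f 32 38 34
f 36 32 35
f 36 38 32
f 34 38 33
f 37 35 33
f 33 38 37
f 37 36 35
f 38 36 37
f 40 42 39
f 43 40 39
f 39 42 41
f 41 43 39
f 40 46 42
f 44 40 43
f 44 46 40
f 42 46 41
f 45 43 41
f 41 46 45
f 45 44 43
f 46 44 45

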